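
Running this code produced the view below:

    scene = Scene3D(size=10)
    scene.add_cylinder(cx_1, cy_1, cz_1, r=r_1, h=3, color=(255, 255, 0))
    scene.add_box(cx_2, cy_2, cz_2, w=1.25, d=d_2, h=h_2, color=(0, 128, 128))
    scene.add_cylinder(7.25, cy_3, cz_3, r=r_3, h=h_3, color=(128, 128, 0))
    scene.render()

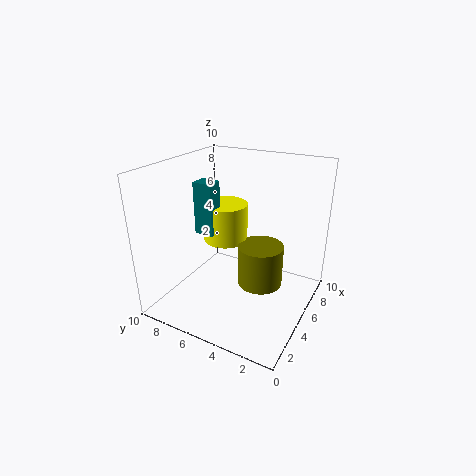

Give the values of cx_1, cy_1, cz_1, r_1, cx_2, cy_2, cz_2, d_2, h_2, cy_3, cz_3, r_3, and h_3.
cx_1 = 7.5, cy_1 = 7.5, cz_1 = 3.25, r_1 = 1.75, cx_2 = 5.5, cy_2 = 7.5, cz_2 = 4.25, d_2 = 1.5, h_2 = 4, cy_3 = 4.25, cz_3 = 0.25, r_3 = 1.75, h_3 = 3.25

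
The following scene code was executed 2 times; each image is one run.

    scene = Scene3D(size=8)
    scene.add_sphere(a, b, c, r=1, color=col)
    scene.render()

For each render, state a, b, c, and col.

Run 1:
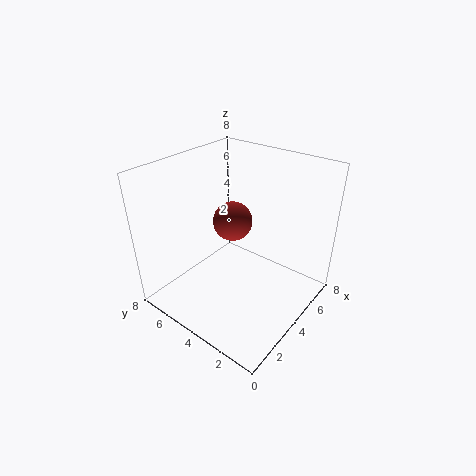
a = 3.25; b = 3.75; c = 5.5; col = 'brown'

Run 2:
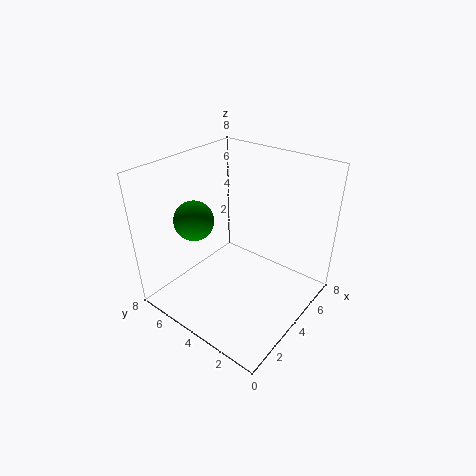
a = 1.75; b = 5; c = 5.75; col = 'green'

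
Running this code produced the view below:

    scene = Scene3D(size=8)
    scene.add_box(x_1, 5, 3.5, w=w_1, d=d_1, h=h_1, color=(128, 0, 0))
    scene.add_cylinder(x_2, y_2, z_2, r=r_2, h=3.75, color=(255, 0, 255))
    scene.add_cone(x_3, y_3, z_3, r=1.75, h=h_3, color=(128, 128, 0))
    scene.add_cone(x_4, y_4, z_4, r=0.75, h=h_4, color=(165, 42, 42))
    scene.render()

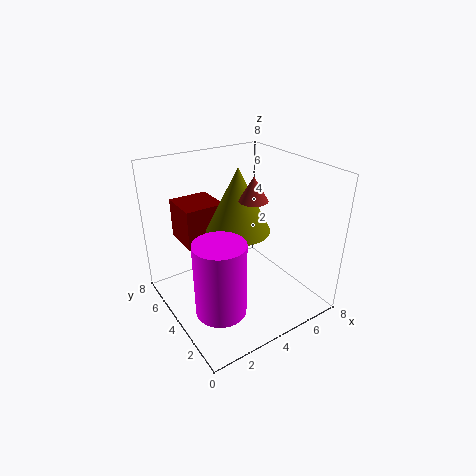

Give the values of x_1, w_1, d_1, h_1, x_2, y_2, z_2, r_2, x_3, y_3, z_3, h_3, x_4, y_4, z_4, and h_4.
x_1 = 1.5, w_1 = 2.25, d_1 = 2.25, h_1 = 2.25, x_2 = 1.5, y_2 = 1.75, z_2 = 1.75, r_2 = 1.25, x_3 = 4, y_3 = 4, z_3 = 4.5, h_3 = 3.5, x_4 = 4.25, y_4 = 3, z_4 = 6.5, h_4 = 1.25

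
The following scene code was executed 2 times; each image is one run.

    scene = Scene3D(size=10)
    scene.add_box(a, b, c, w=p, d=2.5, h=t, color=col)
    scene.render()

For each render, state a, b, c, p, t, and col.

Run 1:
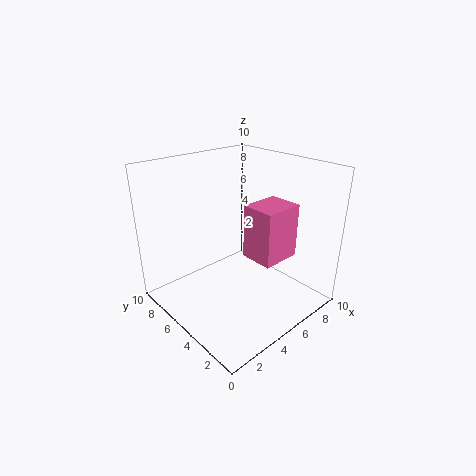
a = 6
b = 3
c = 3
p = 3
t = 4
col = 'hotpink'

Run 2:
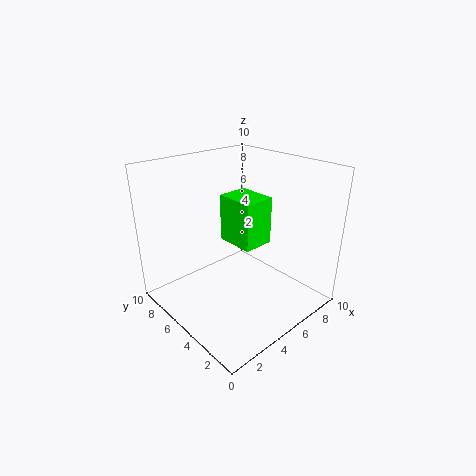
a = 3.5
b = 2.5
c = 5.5
p = 2
t = 3
col = 'lime'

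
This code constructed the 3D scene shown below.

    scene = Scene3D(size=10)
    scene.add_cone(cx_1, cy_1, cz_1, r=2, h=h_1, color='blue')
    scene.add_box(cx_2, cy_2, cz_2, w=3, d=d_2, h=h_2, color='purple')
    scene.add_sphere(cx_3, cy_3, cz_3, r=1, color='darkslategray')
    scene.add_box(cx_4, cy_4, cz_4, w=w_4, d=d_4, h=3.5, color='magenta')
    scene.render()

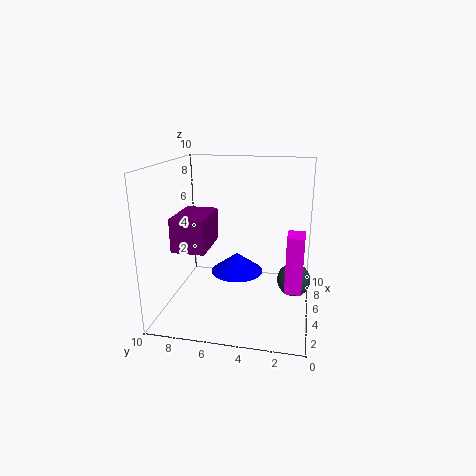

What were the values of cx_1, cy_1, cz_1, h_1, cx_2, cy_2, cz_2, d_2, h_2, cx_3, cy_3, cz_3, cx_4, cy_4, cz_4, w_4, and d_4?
cx_1 = 7
cy_1 = 5.5
cz_1 = 1.5
h_1 = 1.5
cx_2 = 0.5
cy_2 = 6
cz_2 = 5.5
d_2 = 2
h_2 = 2
cx_3 = 2.5
cy_3 = 1
cz_3 = 3.5
cx_4 = 1.5
cy_4 = 0.5
cz_4 = 3
w_4 = 1.5
d_4 = 1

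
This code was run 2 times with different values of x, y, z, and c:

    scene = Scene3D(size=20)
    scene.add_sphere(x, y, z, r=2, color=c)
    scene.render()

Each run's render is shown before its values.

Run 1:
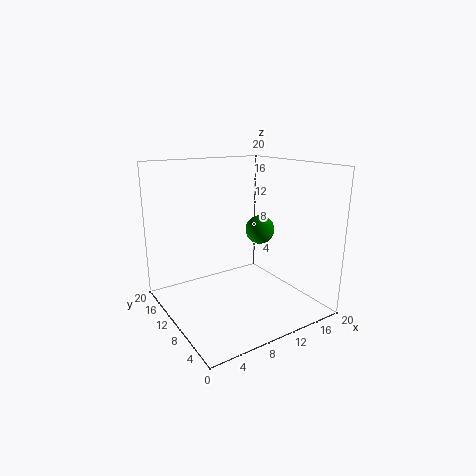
x = 13, y = 9, z = 11, c = 'green'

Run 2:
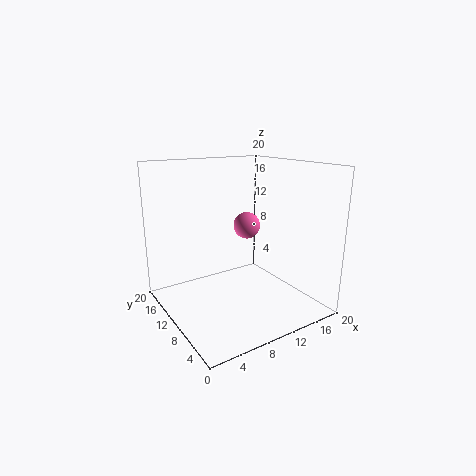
x = 13.5, y = 13, z = 10.5, c = 'hotpink'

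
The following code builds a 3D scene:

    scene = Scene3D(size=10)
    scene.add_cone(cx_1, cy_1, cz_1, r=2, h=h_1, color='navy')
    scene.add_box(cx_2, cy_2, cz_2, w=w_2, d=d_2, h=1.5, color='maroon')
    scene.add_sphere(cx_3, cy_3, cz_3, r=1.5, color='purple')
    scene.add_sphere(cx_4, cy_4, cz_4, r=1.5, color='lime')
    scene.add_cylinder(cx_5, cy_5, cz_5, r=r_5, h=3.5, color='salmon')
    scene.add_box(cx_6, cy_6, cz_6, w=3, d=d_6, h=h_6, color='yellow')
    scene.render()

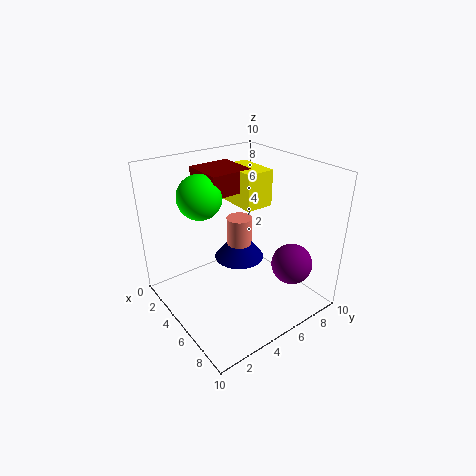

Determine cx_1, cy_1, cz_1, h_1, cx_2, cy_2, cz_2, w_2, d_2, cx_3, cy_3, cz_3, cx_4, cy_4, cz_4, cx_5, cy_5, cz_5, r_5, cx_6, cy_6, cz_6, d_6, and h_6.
cx_1 = 2.5
cy_1 = 7
cz_1 = 1.5
h_1 = 2.5
cx_2 = 1.5
cy_2 = 3.5
cz_2 = 8
w_2 = 3
d_2 = 3
cx_3 = 7
cy_3 = 8.5
cz_3 = 2.5
cx_4 = 3.5
cy_4 = 3
cz_4 = 8
cx_5 = 2.5
cy_5 = 7
cz_5 = 1.5
r_5 = 1
cx_6 = 2.5
cy_6 = 5.5
cz_6 = 7
d_6 = 2
h_6 = 2.5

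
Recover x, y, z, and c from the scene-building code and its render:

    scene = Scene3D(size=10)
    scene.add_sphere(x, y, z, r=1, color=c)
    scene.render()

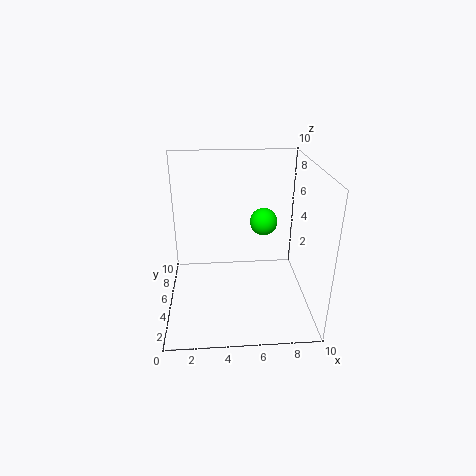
x = 7, y = 6.5, z = 5.5, c = 'lime'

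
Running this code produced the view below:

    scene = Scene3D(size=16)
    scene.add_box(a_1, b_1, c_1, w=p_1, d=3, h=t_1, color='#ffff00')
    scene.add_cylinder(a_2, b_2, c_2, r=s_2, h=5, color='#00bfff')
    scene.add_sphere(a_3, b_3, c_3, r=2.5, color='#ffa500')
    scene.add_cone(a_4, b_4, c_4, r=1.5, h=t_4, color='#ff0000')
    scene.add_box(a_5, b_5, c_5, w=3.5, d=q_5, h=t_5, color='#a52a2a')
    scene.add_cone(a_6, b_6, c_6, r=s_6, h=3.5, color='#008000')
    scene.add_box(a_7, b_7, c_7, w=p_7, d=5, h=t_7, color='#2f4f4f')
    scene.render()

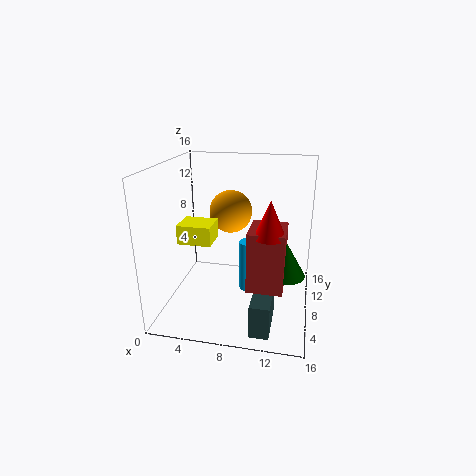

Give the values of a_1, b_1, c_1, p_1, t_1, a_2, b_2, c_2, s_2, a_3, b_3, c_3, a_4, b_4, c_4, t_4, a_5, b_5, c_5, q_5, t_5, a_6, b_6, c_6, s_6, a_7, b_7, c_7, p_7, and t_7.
a_1 = 2.5; b_1 = 4; c_1 = 8.5; p_1 = 3.5; t_1 = 2; a_2 = 10; b_2 = 4; c_2 = 4.5; s_2 = 1; a_3 = 6.5; b_3 = 11; c_3 = 10; a_4 = 12; b_4 = 3; c_4 = 10.5; t_4 = 3.5; a_5 = 10; b_5 = 2; c_5 = 5; q_5 = 4; t_5 = 6; a_6 = 13.5; b_6 = 4.5; c_6 = 6; s_6 = 2; a_7 = 10.5; b_7 = 1; c_7 = 0.5; p_7 = 2; t_7 = 3.5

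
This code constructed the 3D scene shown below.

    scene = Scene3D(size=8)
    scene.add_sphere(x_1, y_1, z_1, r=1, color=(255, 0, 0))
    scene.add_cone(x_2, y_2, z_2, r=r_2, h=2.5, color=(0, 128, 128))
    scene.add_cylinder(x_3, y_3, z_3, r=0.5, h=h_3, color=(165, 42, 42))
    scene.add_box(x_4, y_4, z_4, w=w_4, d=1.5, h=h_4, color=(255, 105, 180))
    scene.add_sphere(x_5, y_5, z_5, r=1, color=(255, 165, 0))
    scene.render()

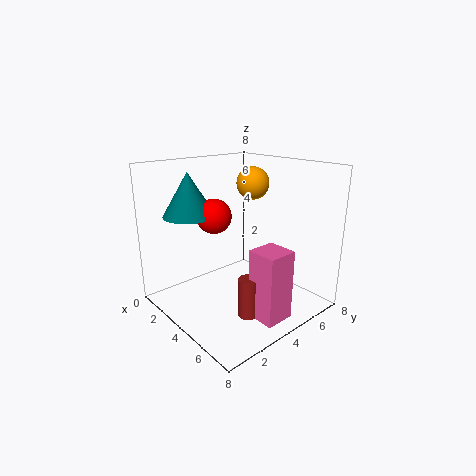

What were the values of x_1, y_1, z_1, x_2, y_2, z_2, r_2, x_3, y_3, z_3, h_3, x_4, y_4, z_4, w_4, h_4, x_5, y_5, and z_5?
x_1 = 2.5, y_1 = 3.5, z_1 = 5, x_2 = 1.5, y_2 = 2.5, z_2 = 5, r_2 = 1.5, x_3 = 6.5, y_3 = 2.5, z_3 = 1, h_3 = 2, x_4 = 6.5, y_4 = 2.5, z_4 = 1, w_4 = 1.5, h_4 = 3.5, x_5 = 2.5, y_5 = 6.5, z_5 = 6.5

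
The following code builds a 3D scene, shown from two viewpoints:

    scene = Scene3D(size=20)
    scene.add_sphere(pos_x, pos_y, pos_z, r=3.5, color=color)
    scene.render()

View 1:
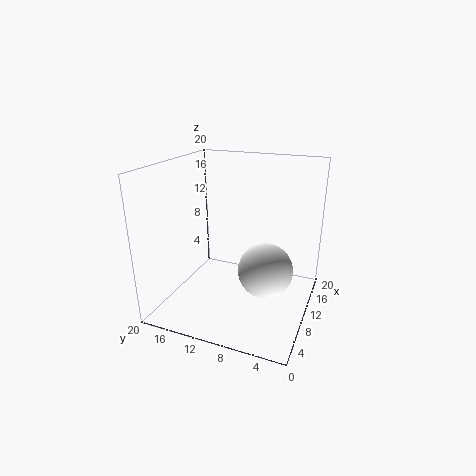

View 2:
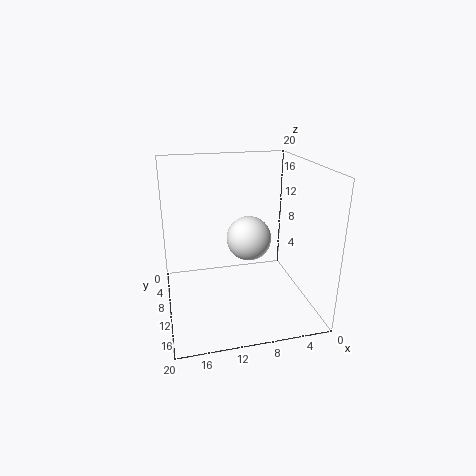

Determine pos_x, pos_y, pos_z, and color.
pos_x = 7
pos_y = 5
pos_z = 7.5
color = 'white'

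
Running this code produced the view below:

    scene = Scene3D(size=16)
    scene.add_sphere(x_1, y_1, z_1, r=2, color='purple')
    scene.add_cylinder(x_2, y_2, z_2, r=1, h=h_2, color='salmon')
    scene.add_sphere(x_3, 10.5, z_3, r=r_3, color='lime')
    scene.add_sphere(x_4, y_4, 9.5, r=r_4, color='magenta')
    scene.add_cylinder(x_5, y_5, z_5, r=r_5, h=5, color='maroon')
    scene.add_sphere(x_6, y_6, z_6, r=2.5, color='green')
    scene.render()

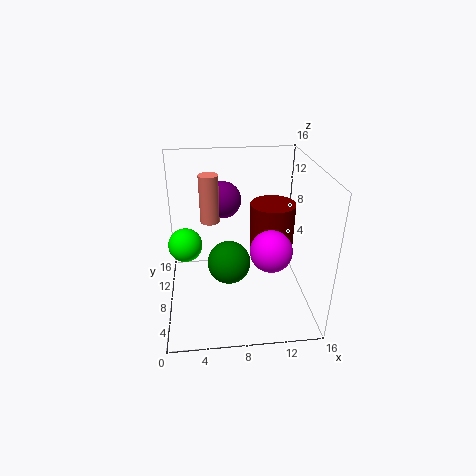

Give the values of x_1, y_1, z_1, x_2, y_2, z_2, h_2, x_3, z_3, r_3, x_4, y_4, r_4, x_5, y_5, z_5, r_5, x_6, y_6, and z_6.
x_1 = 6.5
y_1 = 9.5
z_1 = 12
x_2 = 5
y_2 = 7.5
z_2 = 10.5
h_2 = 5
x_3 = 2
z_3 = 6
r_3 = 2
x_4 = 10.5
y_4 = 2.5
r_4 = 2
x_5 = 12
y_5 = 9
z_5 = 6.5
r_5 = 2.5
x_6 = 7
y_6 = 8.5
z_6 = 4.5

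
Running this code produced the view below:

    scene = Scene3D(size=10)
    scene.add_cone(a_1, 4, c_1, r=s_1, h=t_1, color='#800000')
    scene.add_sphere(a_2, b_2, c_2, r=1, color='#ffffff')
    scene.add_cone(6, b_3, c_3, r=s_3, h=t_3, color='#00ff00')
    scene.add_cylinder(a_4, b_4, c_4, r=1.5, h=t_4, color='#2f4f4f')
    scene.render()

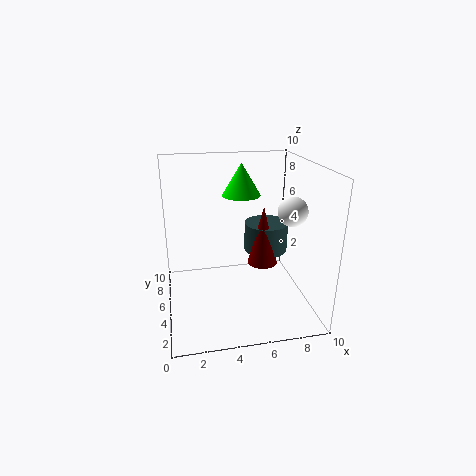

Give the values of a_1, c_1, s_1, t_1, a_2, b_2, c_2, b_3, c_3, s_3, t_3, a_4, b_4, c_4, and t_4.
a_1 = 6.5
c_1 = 3.5
s_1 = 1
t_1 = 4
a_2 = 8.5
b_2 = 4
c_2 = 7
b_3 = 8.5
c_3 = 7
s_3 = 1.5
t_3 = 2.5
a_4 = 7
b_4 = 5
c_4 = 4
t_4 = 2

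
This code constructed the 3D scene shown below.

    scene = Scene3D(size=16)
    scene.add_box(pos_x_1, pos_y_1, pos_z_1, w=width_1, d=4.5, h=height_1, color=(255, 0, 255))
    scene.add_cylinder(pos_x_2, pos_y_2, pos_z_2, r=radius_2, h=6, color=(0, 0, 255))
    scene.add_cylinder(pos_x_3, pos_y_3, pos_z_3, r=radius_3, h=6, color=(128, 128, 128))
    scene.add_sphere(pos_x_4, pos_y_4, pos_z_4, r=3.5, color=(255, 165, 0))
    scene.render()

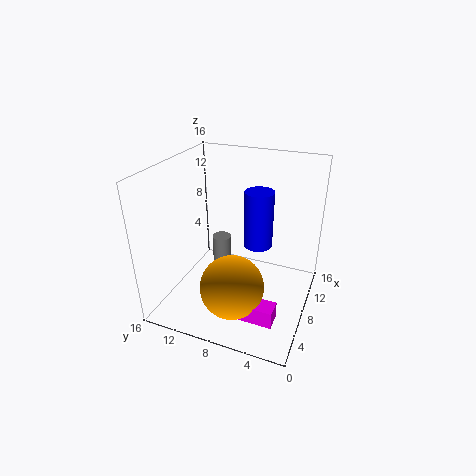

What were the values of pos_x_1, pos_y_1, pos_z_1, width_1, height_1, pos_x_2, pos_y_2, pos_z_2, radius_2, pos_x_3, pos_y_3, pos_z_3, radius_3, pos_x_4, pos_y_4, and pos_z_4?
pos_x_1 = 3.5; pos_y_1 = 2.5; pos_z_1 = 0.5; width_1 = 2; height_1 = 2; pos_x_2 = 7.5; pos_y_2 = 5.5; pos_z_2 = 8; radius_2 = 1.5; pos_x_3 = 7; pos_y_3 = 9.5; pos_z_3 = 2.5; radius_3 = 1; pos_x_4 = 5; pos_y_4 = 7.5; pos_z_4 = 3.5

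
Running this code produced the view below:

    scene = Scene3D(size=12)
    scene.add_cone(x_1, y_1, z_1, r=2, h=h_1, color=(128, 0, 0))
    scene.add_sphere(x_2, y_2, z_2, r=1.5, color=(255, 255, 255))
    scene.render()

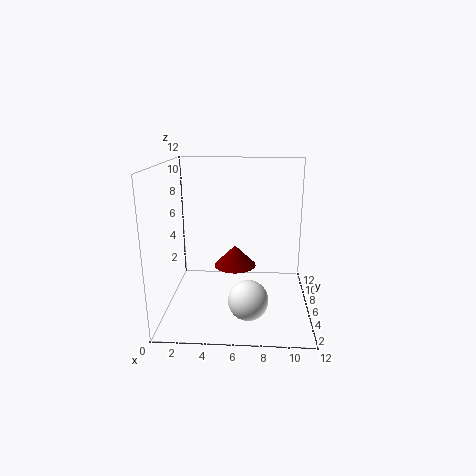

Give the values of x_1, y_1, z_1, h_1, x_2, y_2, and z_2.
x_1 = 5.5, y_1 = 9.5, z_1 = 2, h_1 = 2, x_2 = 7, y_2 = 2, z_2 = 2.5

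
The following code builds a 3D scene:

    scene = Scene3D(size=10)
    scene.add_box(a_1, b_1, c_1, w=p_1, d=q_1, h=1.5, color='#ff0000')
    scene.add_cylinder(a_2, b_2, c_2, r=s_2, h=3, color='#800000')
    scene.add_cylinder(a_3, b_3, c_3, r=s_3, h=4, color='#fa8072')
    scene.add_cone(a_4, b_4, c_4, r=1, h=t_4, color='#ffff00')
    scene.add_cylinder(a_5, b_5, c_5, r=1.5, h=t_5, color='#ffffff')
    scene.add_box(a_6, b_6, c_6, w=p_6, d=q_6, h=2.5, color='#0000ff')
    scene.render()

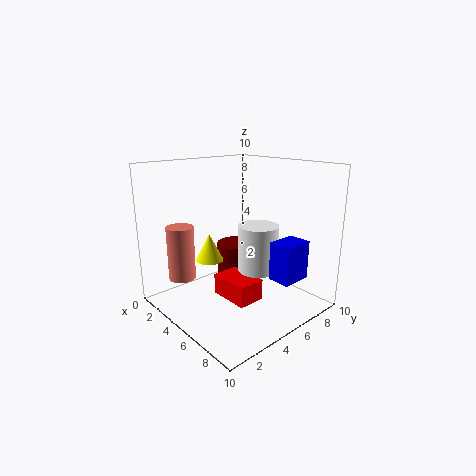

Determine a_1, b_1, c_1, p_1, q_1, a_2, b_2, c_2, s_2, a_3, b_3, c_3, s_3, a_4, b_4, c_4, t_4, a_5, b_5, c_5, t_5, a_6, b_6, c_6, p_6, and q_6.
a_1 = 3.5
b_1 = 4
c_1 = 0.5
p_1 = 3
q_1 = 2
a_2 = 2.5
b_2 = 7
c_2 = 0.5
s_2 = 1.5
a_3 = 1.5
b_3 = 2.5
c_3 = 1.5
s_3 = 1
a_4 = 3
b_4 = 4
c_4 = 3
t_4 = 2
a_5 = 5
b_5 = 7
c_5 = 2
t_5 = 3.5
a_6 = 8
b_6 = 5
c_6 = 3
p_6 = 1.5
q_6 = 2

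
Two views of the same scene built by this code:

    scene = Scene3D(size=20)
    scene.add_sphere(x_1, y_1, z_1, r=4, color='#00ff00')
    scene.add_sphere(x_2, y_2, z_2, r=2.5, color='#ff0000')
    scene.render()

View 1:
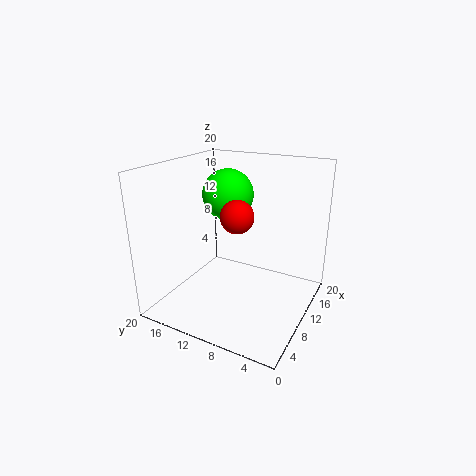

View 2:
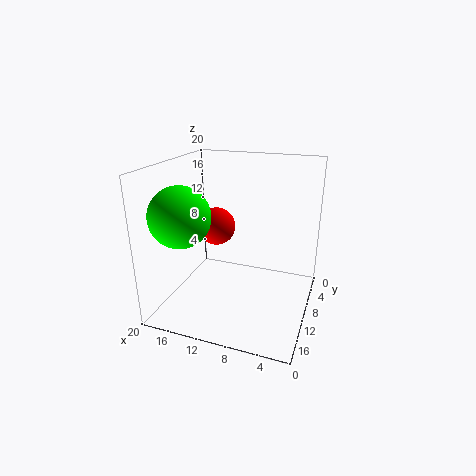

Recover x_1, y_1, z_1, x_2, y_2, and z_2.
x_1 = 16; y_1 = 15; z_1 = 14; x_2 = 12.5; y_2 = 11.5; z_2 = 12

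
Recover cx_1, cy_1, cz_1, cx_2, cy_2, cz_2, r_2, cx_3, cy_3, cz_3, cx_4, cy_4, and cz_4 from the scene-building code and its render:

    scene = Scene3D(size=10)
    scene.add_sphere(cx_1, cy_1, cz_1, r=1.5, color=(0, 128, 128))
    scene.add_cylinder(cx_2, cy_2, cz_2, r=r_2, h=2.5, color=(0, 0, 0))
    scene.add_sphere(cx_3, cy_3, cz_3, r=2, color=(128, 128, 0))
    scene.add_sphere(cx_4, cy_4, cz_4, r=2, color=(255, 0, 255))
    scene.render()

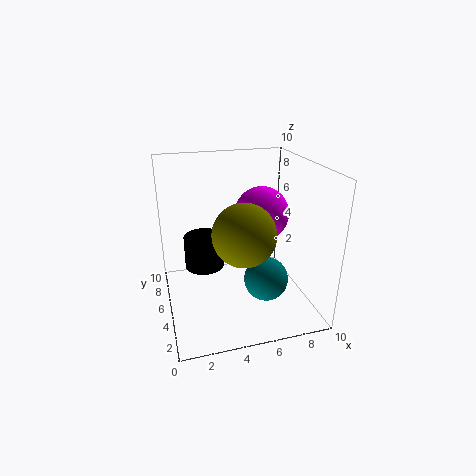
cx_1 = 6.5; cy_1 = 3.25; cz_1 = 2.5; cx_2 = 3; cy_2 = 7.5; cz_2 = 1.75; r_2 = 1.5; cx_3 = 4.75; cy_3 = 2.75; cz_3 = 6.25; cx_4 = 7.25; cy_4 = 6.5; cz_4 = 6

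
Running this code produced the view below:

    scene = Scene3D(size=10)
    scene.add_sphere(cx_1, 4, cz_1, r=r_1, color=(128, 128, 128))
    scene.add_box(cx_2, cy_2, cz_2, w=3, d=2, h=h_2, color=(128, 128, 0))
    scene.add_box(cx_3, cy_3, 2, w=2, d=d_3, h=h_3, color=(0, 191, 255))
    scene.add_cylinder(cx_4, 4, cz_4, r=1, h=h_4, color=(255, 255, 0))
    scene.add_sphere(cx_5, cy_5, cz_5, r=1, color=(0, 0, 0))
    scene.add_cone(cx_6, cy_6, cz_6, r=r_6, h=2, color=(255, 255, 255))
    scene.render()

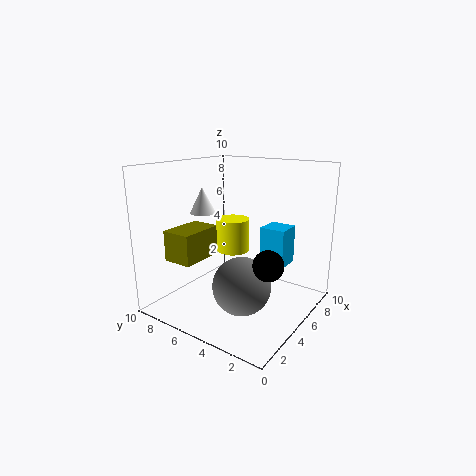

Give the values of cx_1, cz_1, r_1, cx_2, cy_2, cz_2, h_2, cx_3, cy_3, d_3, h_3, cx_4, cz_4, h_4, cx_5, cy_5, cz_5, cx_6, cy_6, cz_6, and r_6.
cx_1 = 4; cz_1 = 2; r_1 = 2; cx_2 = 1; cy_2 = 6; cz_2 = 4; h_2 = 2; cx_3 = 8; cy_3 = 3; d_3 = 2; h_3 = 3; cx_4 = 3; cz_4 = 5; h_4 = 2; cx_5 = 4; cy_5 = 2; cz_5 = 4; cx_6 = 6; cy_6 = 9; cz_6 = 6; r_6 = 1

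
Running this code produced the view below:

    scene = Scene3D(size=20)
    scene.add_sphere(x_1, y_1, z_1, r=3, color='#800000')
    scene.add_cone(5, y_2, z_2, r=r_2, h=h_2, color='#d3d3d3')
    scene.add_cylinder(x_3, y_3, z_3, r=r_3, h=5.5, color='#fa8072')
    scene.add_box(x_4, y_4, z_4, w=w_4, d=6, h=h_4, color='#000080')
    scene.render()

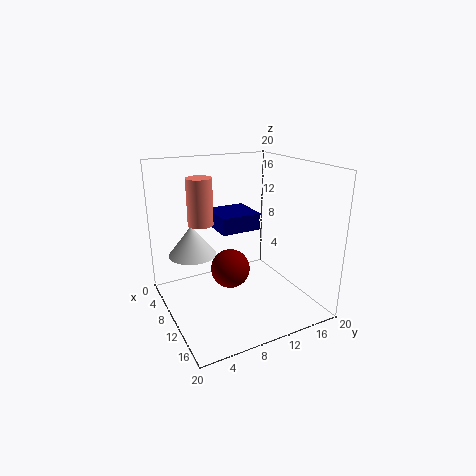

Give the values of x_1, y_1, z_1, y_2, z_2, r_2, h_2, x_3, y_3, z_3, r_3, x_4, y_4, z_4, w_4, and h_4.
x_1 = 6.5; y_1 = 10.5; z_1 = 3.5; y_2 = 5; z_2 = 6.5; r_2 = 3.5; h_2 = 4.5; x_3 = 13; y_3 = 3.5; z_3 = 14; r_3 = 1.5; x_4 = 2.5; y_4 = 8.5; z_4 = 10; w_4 = 6; h_4 = 2.5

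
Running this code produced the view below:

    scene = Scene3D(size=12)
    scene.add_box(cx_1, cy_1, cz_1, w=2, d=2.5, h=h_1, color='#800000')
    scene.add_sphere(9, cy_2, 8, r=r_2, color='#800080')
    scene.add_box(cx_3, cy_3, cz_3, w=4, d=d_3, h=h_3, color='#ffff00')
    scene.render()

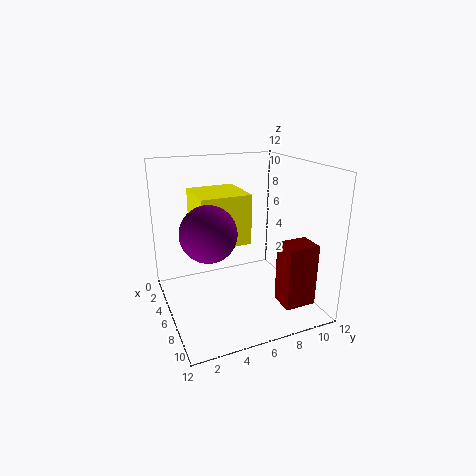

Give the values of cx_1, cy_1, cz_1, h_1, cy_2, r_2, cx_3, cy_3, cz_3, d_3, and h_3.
cx_1 = 9, cy_1 = 8, cz_1 = 1.5, h_1 = 5, cy_2 = 2.5, r_2 = 2, cx_3 = 3.5, cy_3 = 2.5, cz_3 = 6, d_3 = 4, h_3 = 4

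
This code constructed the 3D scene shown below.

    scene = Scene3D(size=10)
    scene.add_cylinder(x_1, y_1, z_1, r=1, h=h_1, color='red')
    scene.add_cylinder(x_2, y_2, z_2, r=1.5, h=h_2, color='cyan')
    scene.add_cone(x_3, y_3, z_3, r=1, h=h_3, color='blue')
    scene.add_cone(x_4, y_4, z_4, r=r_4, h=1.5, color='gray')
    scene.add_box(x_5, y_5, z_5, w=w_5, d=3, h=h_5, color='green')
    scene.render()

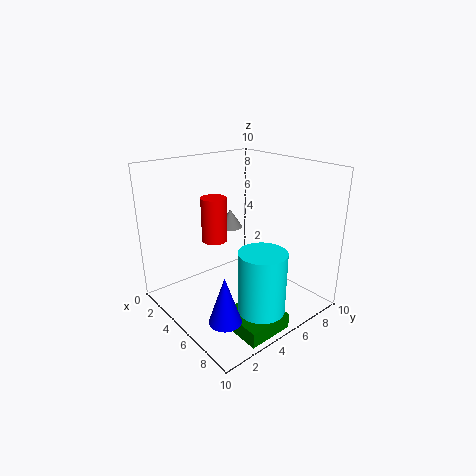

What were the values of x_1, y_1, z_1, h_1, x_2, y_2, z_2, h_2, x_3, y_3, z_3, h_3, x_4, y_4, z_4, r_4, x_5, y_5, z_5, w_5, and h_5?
x_1 = 1.5; y_1 = 5.5; z_1 = 3.5; h_1 = 3.5; x_2 = 8.5; y_2 = 4; z_2 = 1; h_2 = 4.5; x_3 = 8; y_3 = 1.5; z_3 = 1.5; h_3 = 3; x_4 = 1; y_4 = 7.5; z_4 = 4; r_4 = 1; x_5 = 7; y_5 = 2; z_5 = 0.5; w_5 = 3; h_5 = 1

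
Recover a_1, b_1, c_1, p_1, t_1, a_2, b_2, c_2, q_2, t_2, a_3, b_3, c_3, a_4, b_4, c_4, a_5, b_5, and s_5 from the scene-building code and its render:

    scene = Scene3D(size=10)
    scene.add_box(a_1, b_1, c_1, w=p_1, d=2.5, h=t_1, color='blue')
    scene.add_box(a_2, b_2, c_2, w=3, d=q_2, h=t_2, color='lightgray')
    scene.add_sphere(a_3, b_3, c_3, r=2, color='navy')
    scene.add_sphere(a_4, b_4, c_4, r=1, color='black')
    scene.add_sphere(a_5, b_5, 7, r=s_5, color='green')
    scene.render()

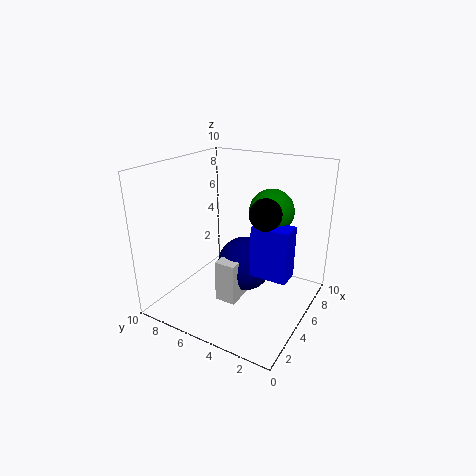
a_1 = 4, b_1 = 1, c_1 = 3, p_1 = 1.5, t_1 = 3.5, a_2 = 3.5, b_2 = 4.5, c_2 = 0.5, q_2 = 1.5, t_2 = 3, a_3 = 6, b_3 = 5, c_3 = 2.5, a_4 = 4, b_4 = 2.5, c_4 = 7.5, a_5 = 6, b_5 = 3, s_5 = 1.5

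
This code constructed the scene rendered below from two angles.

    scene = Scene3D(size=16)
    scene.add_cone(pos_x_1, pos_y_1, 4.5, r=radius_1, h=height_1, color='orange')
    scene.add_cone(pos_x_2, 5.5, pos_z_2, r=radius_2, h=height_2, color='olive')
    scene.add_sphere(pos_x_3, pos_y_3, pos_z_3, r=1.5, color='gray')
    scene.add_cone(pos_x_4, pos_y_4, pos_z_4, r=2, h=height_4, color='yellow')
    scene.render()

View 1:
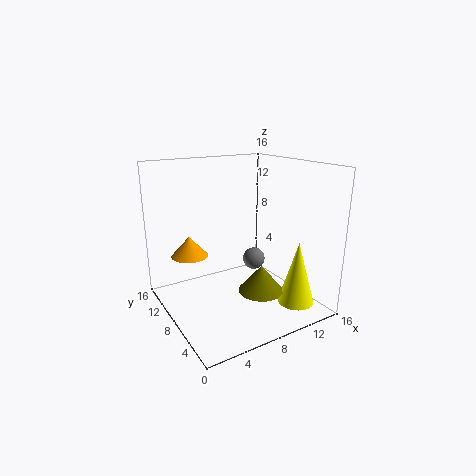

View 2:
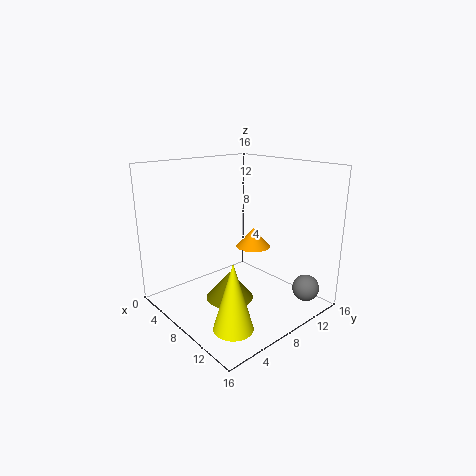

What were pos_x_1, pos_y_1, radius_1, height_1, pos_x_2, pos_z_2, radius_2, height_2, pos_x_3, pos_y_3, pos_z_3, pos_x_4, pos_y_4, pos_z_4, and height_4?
pos_x_1 = 4.5, pos_y_1 = 13.75, radius_1 = 2.25, height_1 = 2.5, pos_x_2 = 9.5, pos_z_2 = 2.25, radius_2 = 2.5, height_2 = 3, pos_x_3 = 13.75, pos_y_3 = 13.25, pos_z_3 = 2.25, pos_x_4 = 12.75, pos_y_4 = 3.25, pos_z_4 = 1, height_4 = 7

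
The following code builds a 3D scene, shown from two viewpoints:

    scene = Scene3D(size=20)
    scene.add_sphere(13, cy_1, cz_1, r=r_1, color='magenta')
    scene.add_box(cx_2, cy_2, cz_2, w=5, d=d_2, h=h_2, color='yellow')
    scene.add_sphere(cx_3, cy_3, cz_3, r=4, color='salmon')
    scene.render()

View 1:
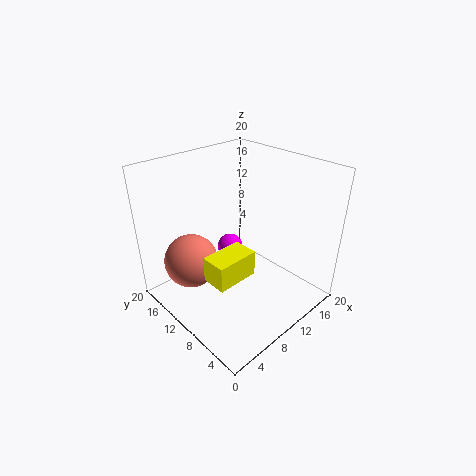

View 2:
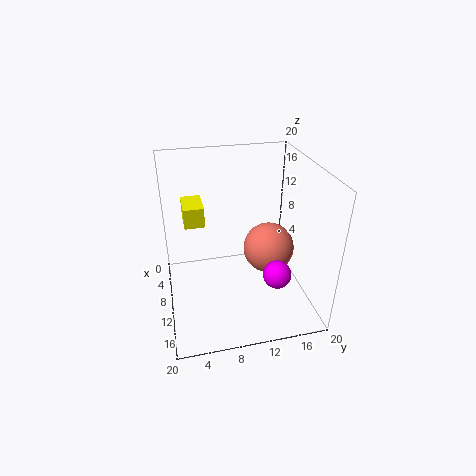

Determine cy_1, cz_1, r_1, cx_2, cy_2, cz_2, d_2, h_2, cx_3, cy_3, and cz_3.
cy_1 = 15, cz_1 = 5, r_1 = 2, cx_2 = 1, cy_2 = 3, cz_2 = 10, d_2 = 3, h_2 = 3, cx_3 = 6, cy_3 = 16, cz_3 = 5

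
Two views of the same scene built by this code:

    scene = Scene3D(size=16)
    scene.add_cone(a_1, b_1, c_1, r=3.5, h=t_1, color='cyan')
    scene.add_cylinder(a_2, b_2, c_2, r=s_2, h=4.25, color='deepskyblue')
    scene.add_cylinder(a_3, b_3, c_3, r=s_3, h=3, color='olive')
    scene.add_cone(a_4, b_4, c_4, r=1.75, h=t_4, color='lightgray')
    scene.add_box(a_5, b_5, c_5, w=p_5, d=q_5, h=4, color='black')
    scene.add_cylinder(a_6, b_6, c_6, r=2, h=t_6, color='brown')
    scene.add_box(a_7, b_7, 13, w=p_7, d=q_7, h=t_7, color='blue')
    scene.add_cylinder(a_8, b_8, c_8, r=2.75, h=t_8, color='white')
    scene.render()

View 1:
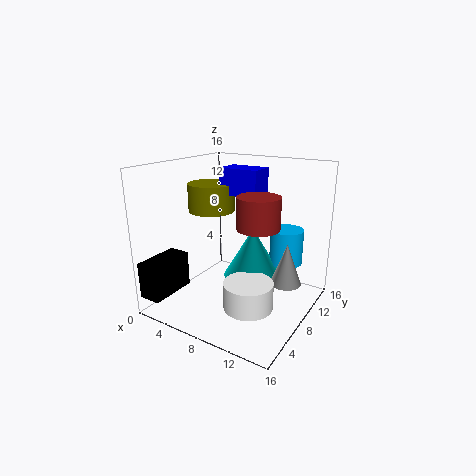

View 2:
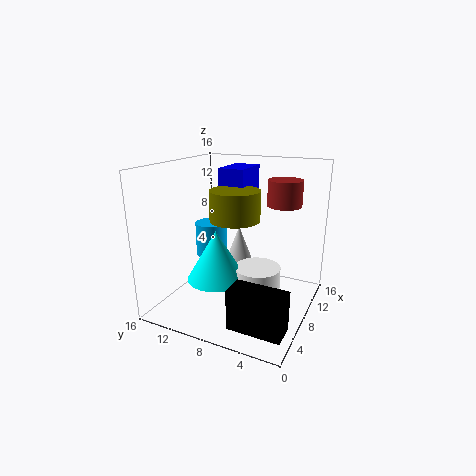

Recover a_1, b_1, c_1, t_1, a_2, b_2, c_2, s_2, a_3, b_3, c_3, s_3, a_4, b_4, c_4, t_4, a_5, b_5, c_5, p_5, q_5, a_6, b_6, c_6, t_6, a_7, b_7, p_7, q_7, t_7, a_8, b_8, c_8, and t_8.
a_1 = 8.25
b_1 = 11
c_1 = 2.25
t_1 = 6
a_2 = 11.5
b_2 = 13.5
c_2 = 3.75
s_2 = 2
a_3 = 5.25
b_3 = 7
c_3 = 11
s_3 = 2.5
a_4 = 13
b_4 = 10.25
c_4 = 2.75
t_4 = 4.75
a_5 = 0.25
b_5 = 0.25
c_5 = 2
p_5 = 2.5
q_5 = 5.25
a_6 = 12.5
b_6 = 4.25
c_6 = 11
t_6 = 3
a_7 = 6.5
b_7 = 6.75
p_7 = 4.25
q_7 = 2.75
t_7 = 2.75
a_8 = 10.25
b_8 = 6.5
c_8 = 0.75
t_8 = 3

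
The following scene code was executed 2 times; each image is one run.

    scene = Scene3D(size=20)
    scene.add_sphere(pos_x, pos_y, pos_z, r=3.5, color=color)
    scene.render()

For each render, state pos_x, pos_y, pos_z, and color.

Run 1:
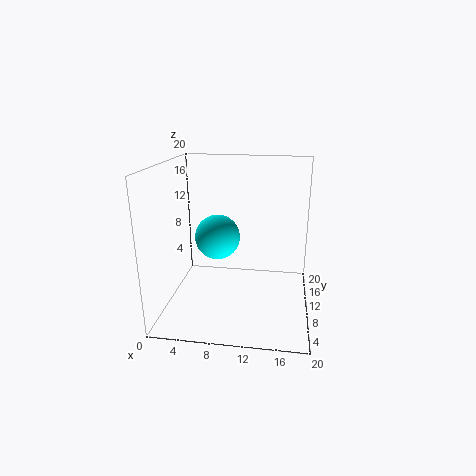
pos_x = 6; pos_y = 15; pos_z = 8; color = 'cyan'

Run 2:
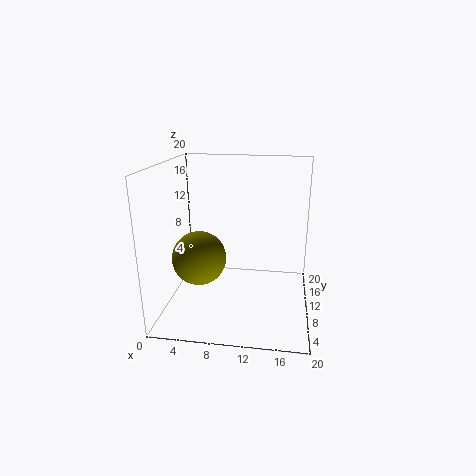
pos_x = 5.5; pos_y = 6; pos_z = 8.5; color = 'olive'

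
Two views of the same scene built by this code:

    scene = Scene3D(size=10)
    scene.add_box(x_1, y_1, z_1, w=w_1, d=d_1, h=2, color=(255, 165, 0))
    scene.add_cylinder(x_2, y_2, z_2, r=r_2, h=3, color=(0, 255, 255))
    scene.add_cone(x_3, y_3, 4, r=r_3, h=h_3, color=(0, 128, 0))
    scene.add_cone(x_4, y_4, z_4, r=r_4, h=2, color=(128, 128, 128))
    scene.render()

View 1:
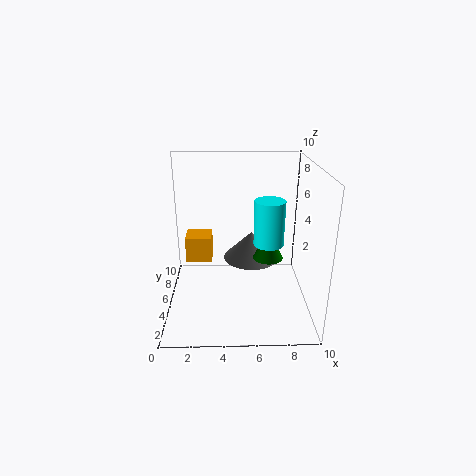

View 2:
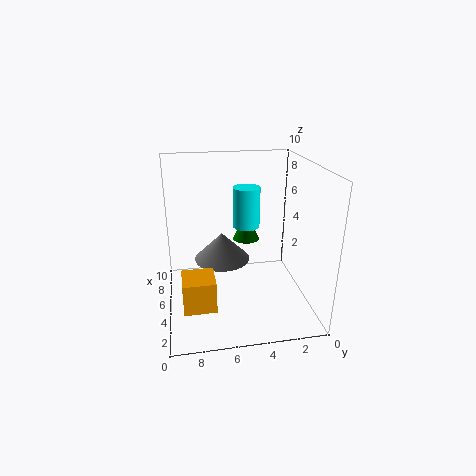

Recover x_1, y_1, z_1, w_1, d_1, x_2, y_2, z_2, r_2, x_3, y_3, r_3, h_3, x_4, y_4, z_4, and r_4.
x_1 = 1
y_1 = 7
z_1 = 2
w_1 = 2
d_1 = 2
x_2 = 7
y_2 = 4
z_2 = 5
r_2 = 1
x_3 = 7
y_3 = 4
r_3 = 1
h_3 = 2
x_4 = 6
y_4 = 6
z_4 = 3
r_4 = 2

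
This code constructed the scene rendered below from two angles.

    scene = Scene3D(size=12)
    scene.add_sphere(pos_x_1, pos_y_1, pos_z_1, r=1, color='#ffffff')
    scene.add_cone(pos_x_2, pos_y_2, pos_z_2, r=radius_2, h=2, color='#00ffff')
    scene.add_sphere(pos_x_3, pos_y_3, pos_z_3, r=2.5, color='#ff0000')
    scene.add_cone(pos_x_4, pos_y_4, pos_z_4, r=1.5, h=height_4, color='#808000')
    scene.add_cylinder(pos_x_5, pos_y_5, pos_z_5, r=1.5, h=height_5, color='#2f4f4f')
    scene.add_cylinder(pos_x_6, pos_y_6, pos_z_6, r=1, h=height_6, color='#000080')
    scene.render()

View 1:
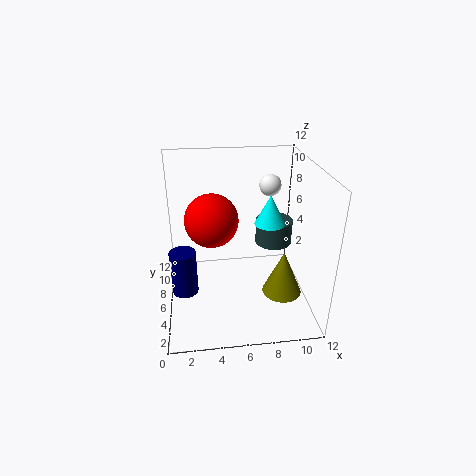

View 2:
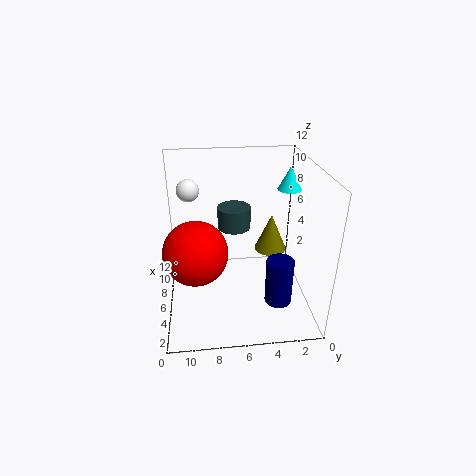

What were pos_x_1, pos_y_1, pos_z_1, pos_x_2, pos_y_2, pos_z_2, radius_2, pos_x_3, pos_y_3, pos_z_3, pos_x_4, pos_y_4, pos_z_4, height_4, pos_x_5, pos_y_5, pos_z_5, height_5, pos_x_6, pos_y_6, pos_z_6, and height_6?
pos_x_1 = 9.5; pos_y_1 = 10; pos_z_1 = 9; pos_x_2 = 7.5; pos_y_2 = 1.5; pos_z_2 = 9.5; radius_2 = 1; pos_x_3 = 4; pos_y_3 = 9.5; pos_z_3 = 6; pos_x_4 = 9; pos_y_4 = 2.5; pos_z_4 = 3; height_4 = 3.5; pos_x_5 = 9; pos_y_5 = 6; pos_z_5 = 5.5; height_5 = 2; pos_x_6 = 1.5; pos_y_6 = 3.5; pos_z_6 = 3; height_6 = 3.5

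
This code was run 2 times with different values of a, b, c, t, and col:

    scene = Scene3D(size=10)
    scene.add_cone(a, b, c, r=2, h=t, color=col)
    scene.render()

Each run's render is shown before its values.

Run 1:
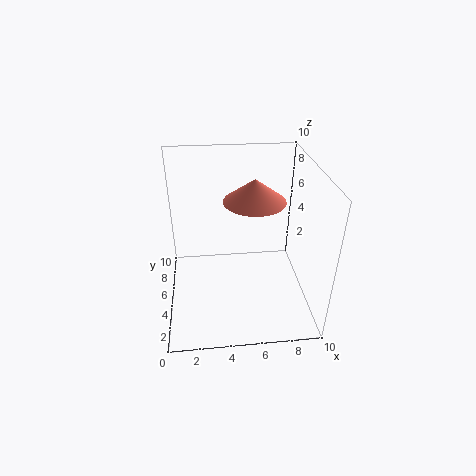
a = 6; b = 4.5; c = 8; t = 1.5; col = 'salmon'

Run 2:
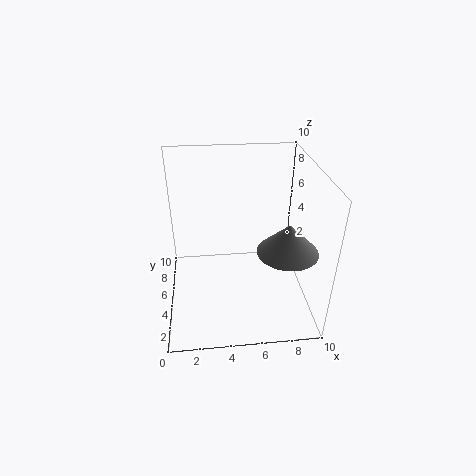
a = 8; b = 3; c = 5; t = 2; col = 'gray'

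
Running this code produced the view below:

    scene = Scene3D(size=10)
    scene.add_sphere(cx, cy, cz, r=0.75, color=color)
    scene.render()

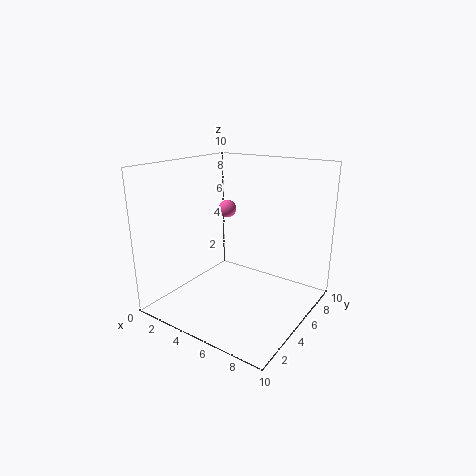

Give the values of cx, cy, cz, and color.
cx = 1; cy = 9.25; cz = 5.5; color = 'hotpink'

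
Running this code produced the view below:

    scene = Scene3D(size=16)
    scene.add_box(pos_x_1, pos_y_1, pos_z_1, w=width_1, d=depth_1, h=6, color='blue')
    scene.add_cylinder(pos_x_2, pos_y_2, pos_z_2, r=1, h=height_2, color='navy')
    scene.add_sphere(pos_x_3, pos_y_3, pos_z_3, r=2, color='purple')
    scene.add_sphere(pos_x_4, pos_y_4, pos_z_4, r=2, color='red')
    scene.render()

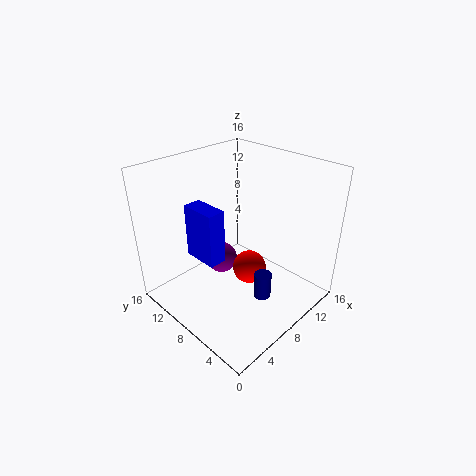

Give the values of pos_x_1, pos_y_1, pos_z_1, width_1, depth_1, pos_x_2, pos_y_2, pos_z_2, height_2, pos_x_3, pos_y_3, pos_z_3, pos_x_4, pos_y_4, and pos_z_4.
pos_x_1 = 4; pos_y_1 = 8; pos_z_1 = 6; width_1 = 2; depth_1 = 4; pos_x_2 = 9; pos_y_2 = 5; pos_z_2 = 1; height_2 = 3; pos_x_3 = 10; pos_y_3 = 13; pos_z_3 = 2; pos_x_4 = 10; pos_y_4 = 8; pos_z_4 = 3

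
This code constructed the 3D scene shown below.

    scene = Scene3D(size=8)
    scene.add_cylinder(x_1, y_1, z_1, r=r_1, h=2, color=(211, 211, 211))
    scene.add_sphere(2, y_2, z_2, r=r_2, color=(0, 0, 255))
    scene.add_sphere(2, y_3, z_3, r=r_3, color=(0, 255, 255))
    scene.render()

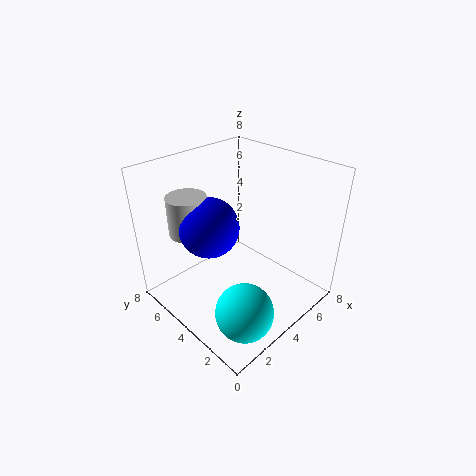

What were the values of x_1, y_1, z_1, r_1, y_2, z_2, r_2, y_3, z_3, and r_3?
x_1 = 1.5
y_1 = 5
z_1 = 5
r_1 = 1
y_2 = 4
z_2 = 5.5
r_2 = 1.5
y_3 = 1.5
z_3 = 1.5
r_3 = 1.5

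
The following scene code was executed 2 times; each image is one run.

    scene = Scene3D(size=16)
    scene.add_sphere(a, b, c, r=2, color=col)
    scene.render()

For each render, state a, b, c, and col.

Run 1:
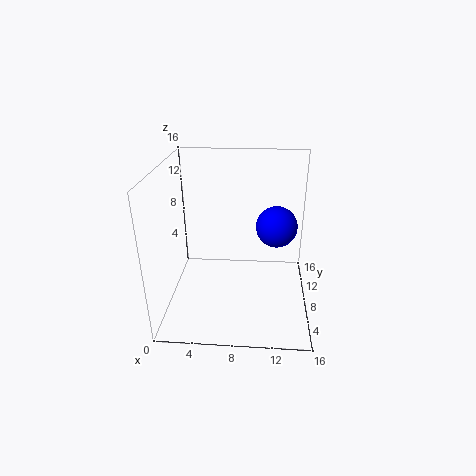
a = 12; b = 5; c = 11; col = 'blue'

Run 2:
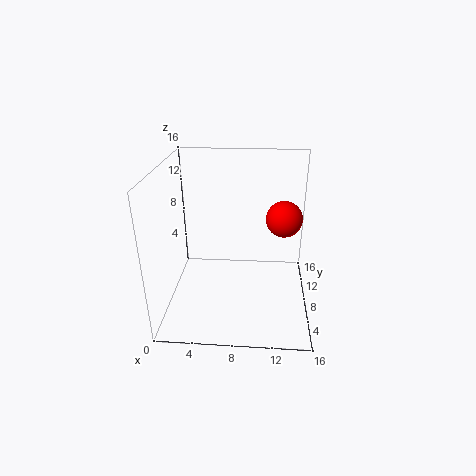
a = 13; b = 9; c = 10; col = 'red'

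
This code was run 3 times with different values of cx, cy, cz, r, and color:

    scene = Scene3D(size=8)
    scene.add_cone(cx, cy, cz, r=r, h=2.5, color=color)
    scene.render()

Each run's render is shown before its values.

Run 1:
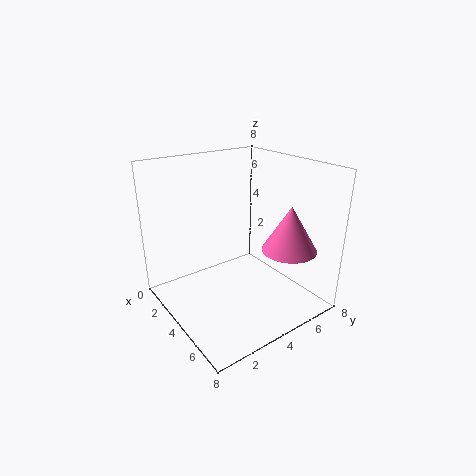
cx = 6
cy = 6
cz = 3.5
r = 1.5
color = 'hotpink'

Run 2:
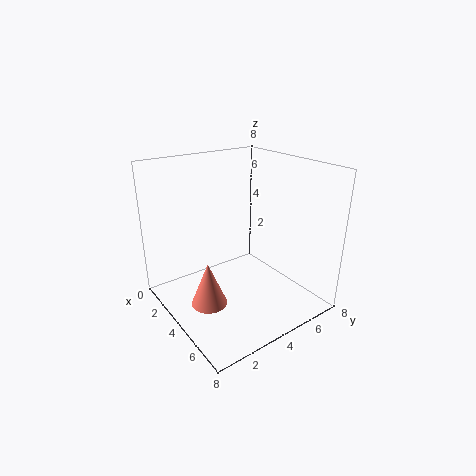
cx = 4
cy = 2
cz = 0.5
r = 1
color = 'salmon'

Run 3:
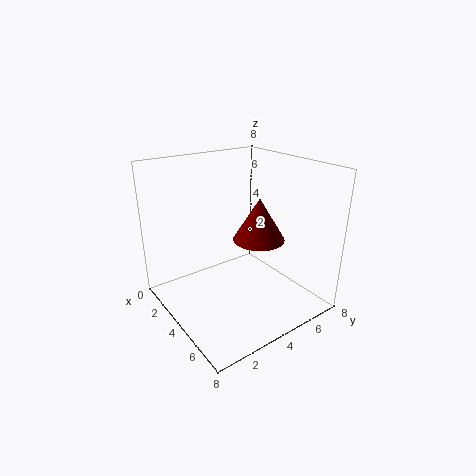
cx = 4
cy = 5.5
cz = 3.5
r = 1.5
color = 'maroon'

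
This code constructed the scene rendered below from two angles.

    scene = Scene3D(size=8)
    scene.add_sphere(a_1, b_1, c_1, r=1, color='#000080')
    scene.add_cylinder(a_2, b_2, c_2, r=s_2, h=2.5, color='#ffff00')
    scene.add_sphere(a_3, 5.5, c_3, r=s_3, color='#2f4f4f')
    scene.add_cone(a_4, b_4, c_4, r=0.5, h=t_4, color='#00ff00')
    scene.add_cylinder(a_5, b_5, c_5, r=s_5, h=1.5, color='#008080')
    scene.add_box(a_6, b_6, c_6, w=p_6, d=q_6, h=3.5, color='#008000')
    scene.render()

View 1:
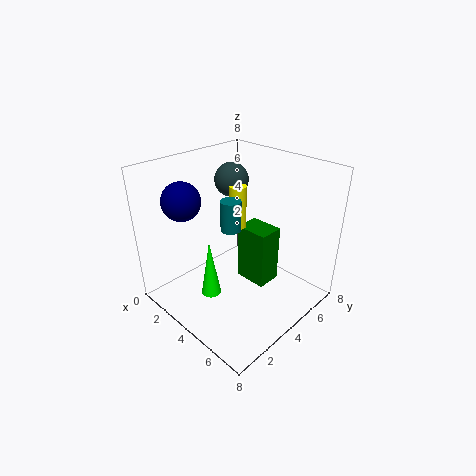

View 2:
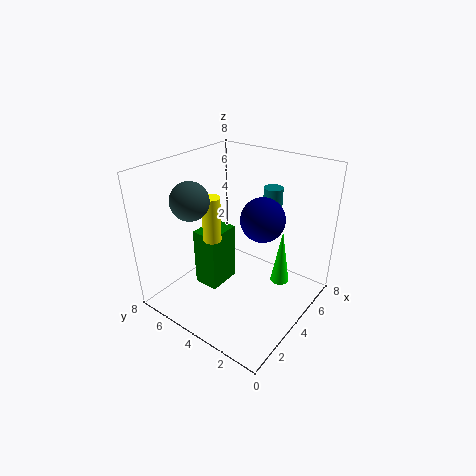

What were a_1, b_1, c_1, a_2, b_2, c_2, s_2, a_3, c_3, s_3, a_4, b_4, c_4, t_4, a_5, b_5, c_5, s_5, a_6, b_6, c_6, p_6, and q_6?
a_1 = 2.5, b_1 = 1.5, c_1 = 6.5, a_2 = 3, b_2 = 5, c_2 = 4, s_2 = 0.5, a_3 = 2, c_3 = 6.5, s_3 = 1, a_4 = 4.5, b_4 = 1.5, c_4 = 2, t_4 = 3, a_5 = 5, b_5 = 2.5, c_5 = 5.5, s_5 = 0.5, a_6 = 3, b_6 = 5, c_6 = 0.5, p_6 = 2, q_6 = 1.5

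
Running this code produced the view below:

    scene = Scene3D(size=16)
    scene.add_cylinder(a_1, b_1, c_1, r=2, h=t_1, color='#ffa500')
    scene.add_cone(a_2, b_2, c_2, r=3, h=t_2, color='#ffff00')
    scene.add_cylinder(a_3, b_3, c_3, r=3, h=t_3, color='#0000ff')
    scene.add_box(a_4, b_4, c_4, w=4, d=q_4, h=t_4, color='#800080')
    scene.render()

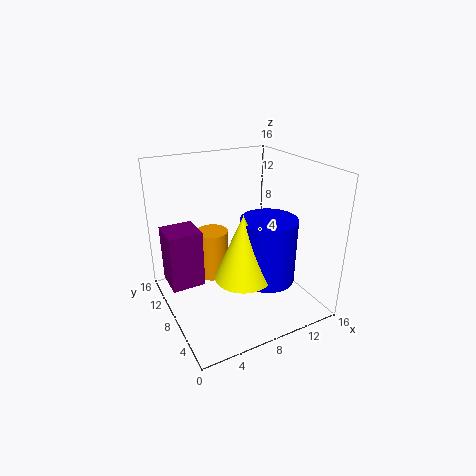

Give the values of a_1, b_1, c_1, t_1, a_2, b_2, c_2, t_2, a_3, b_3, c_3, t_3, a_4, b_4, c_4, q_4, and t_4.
a_1 = 7
b_1 = 13
c_1 = 1
t_1 = 6
a_2 = 7
b_2 = 5
c_2 = 5
t_2 = 7
a_3 = 10
b_3 = 5
c_3 = 4
t_3 = 7
a_4 = 1
b_4 = 11
c_4 = 1
q_4 = 4
t_4 = 7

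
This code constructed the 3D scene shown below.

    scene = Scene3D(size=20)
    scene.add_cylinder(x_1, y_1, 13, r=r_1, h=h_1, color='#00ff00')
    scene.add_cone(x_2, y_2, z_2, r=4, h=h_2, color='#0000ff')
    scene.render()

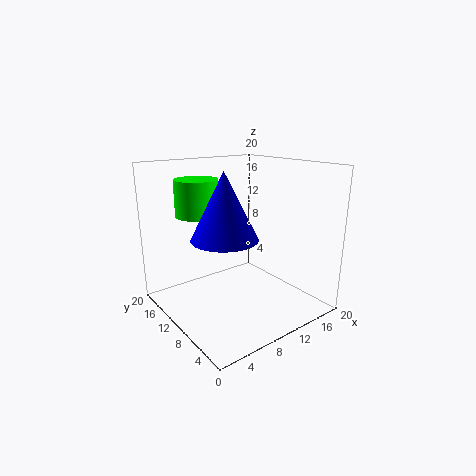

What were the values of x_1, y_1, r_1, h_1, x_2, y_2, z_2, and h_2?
x_1 = 6; y_1 = 14; r_1 = 3; h_1 = 5; x_2 = 5; y_2 = 6; z_2 = 12; h_2 = 8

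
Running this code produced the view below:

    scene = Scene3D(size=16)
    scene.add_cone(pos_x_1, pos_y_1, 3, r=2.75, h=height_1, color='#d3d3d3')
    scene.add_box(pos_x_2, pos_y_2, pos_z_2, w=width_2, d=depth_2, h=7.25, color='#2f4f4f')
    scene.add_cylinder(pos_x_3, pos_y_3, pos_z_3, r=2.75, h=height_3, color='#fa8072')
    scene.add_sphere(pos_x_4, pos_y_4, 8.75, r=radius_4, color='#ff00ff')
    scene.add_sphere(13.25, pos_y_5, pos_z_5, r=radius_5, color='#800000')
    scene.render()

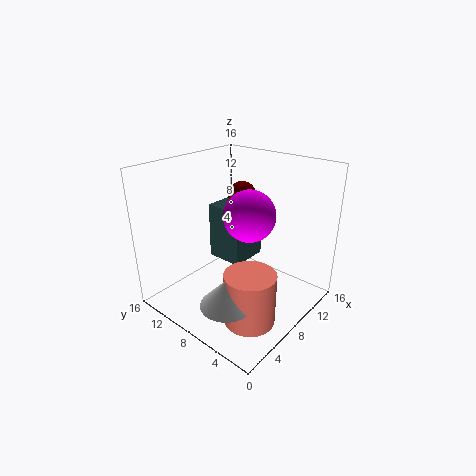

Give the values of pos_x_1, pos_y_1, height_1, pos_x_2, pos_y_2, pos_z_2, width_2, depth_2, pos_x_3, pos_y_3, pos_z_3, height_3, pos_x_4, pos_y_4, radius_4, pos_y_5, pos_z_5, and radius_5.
pos_x_1 = 3.25
pos_y_1 = 5.5
height_1 = 3
pos_x_2 = 10.5
pos_y_2 = 10.25
pos_z_2 = 2.25
width_2 = 5
depth_2 = 4.75
pos_x_3 = 5.5
pos_y_3 = 4.25
pos_z_3 = 0.25
height_3 = 5.75
pos_x_4 = 12.25
pos_y_4 = 9.75
radius_4 = 3.25
pos_y_5 = 11.75
pos_z_5 = 10.75
radius_5 = 1.75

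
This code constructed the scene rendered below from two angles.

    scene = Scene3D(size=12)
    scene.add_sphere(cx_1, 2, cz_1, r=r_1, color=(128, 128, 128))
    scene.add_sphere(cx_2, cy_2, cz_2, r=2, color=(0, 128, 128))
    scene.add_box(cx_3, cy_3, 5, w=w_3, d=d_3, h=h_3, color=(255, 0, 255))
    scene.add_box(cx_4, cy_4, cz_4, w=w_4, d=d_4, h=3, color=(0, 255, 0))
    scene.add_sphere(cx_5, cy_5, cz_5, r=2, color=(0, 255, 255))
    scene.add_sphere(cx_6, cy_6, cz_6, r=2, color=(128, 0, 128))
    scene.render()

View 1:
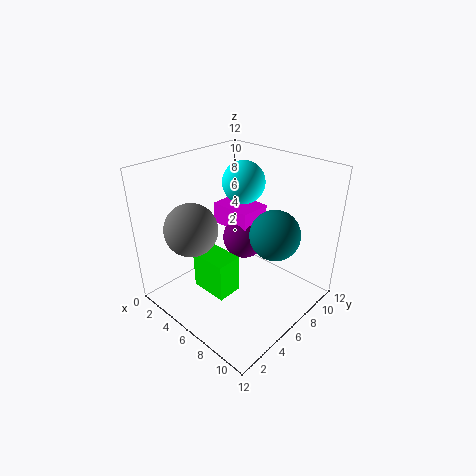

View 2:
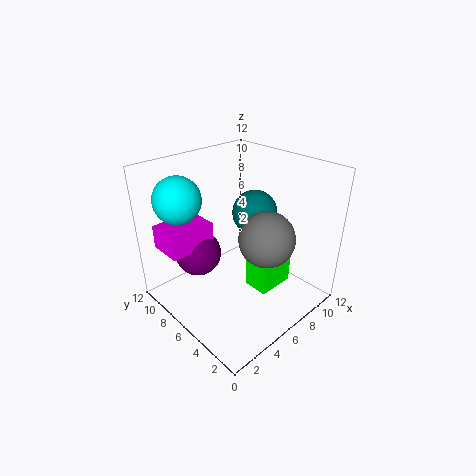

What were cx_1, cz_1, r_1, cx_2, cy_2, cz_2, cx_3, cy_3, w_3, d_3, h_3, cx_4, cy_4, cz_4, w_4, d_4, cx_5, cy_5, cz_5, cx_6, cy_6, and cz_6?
cx_1 = 5; cz_1 = 8; r_1 = 2; cx_2 = 9; cy_2 = 7; cz_2 = 7; cx_3 = 1; cy_3 = 8; w_3 = 4; d_3 = 3; h_3 = 2; cx_4 = 5; cy_4 = 2; cz_4 = 3; w_4 = 3; d_4 = 2; cx_5 = 3; cy_5 = 10; cz_5 = 9; cx_6 = 4; cy_6 = 9; cz_6 = 4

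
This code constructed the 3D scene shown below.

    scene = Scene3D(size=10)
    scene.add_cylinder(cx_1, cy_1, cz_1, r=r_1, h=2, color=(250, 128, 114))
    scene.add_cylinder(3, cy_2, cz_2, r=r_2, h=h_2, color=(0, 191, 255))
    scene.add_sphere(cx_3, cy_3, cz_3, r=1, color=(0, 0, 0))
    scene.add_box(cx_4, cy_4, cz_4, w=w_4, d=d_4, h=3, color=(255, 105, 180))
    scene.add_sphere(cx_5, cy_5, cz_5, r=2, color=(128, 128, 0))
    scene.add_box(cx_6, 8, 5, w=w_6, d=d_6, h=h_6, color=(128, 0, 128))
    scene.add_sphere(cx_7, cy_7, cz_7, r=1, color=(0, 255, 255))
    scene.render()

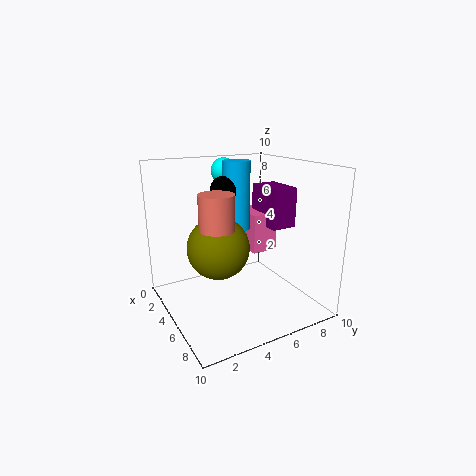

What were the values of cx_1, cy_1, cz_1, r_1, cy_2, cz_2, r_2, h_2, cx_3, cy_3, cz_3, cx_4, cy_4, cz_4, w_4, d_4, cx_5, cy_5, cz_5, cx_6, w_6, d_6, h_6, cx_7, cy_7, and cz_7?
cx_1 = 8, cy_1 = 2, cz_1 = 7, r_1 = 1, cy_2 = 6, cz_2 = 5, r_2 = 1, h_2 = 5, cx_3 = 3, cy_3 = 5, cz_3 = 8, cx_4 = 1, cy_4 = 7, cz_4 = 3, w_4 = 3, d_4 = 2, cx_5 = 6, cy_5 = 3, cz_5 = 5, cx_6 = 2, w_6 = 3, d_6 = 2, h_6 = 3, cx_7 = 1, cy_7 = 6, cz_7 = 9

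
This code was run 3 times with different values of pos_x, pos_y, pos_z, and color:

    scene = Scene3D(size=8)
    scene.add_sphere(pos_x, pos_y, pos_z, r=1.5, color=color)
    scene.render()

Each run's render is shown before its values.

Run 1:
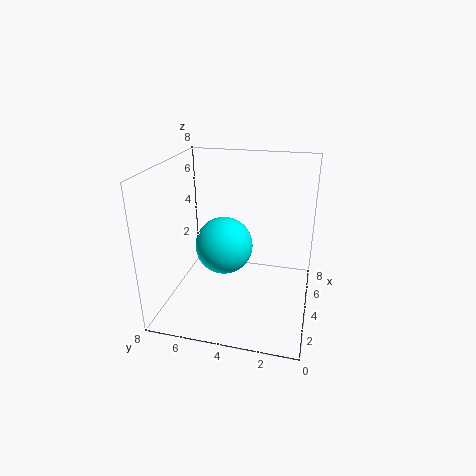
pos_x = 3
pos_y = 4.5
pos_z = 4
color = 'cyan'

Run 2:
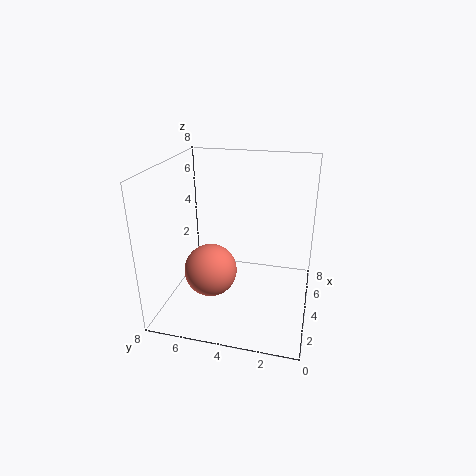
pos_x = 3.5
pos_y = 5.5
pos_z = 2
color = 'salmon'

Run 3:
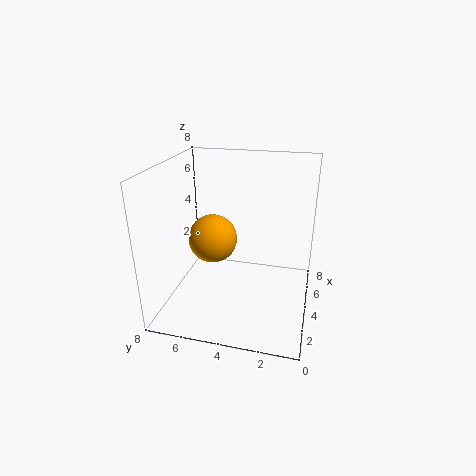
pos_x = 5.5
pos_y = 6
pos_z = 3
color = 'orange'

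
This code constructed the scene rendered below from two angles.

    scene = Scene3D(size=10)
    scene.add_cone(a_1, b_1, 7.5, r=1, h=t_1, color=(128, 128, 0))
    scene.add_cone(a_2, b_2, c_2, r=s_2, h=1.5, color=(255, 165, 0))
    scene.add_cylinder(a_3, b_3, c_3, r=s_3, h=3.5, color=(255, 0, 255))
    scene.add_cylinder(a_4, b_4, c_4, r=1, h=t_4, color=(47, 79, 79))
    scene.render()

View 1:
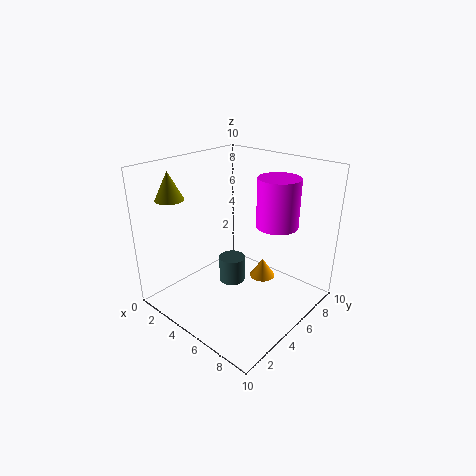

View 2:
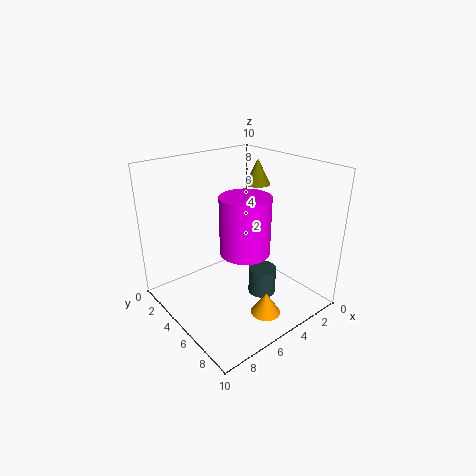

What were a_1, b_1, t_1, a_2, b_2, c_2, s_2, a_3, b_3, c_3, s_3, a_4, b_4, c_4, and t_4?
a_1 = 1; b_1 = 2.5; t_1 = 2; a_2 = 5; b_2 = 8; c_2 = 0.5; s_2 = 1; a_3 = 6.5; b_3 = 7.5; c_3 = 5.5; s_3 = 1.5; a_4 = 3.5; b_4 = 6; c_4 = 0.5; t_4 = 2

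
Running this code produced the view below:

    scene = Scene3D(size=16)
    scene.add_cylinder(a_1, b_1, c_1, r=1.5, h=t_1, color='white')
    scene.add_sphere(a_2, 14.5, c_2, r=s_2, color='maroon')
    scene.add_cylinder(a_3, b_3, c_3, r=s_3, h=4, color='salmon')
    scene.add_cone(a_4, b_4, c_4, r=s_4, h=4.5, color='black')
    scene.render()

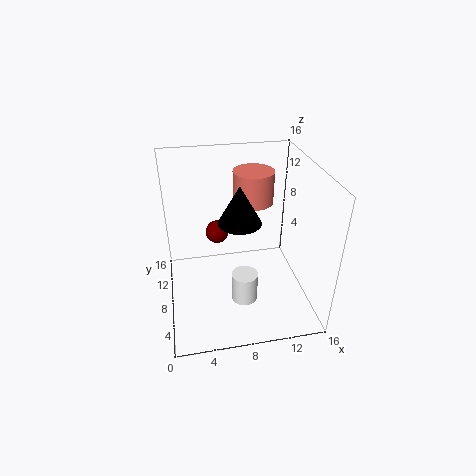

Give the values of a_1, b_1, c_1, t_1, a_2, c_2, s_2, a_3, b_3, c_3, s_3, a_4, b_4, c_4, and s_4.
a_1 = 8.5
b_1 = 6.5
c_1 = 0.5
t_1 = 3.5
a_2 = 6.5
c_2 = 5
s_2 = 1.5
a_3 = 11
b_3 = 13.5
c_3 = 9.5
s_3 = 2.5
a_4 = 8.5
b_4 = 9.5
c_4 = 9
s_4 = 2.5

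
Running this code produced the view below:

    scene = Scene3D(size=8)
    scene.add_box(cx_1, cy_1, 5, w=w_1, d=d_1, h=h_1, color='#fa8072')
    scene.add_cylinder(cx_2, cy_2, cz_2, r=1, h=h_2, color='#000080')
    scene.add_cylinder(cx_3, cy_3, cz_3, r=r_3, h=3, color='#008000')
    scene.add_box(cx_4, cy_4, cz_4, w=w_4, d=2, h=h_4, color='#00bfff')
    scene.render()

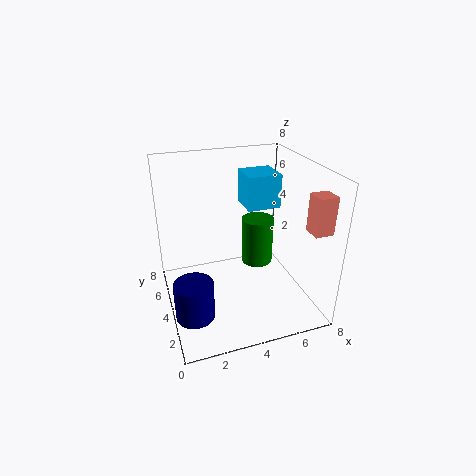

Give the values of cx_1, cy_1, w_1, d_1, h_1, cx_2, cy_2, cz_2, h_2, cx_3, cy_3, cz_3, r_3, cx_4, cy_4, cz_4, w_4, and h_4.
cx_1 = 7; cy_1 = 1; w_1 = 1; d_1 = 1; h_1 = 2; cx_2 = 1; cy_2 = 2; cz_2 = 1; h_2 = 2; cx_3 = 6; cy_3 = 6; cz_3 = 1; r_3 = 1; cx_4 = 5; cy_4 = 5; cz_4 = 5; w_4 = 2; h_4 = 2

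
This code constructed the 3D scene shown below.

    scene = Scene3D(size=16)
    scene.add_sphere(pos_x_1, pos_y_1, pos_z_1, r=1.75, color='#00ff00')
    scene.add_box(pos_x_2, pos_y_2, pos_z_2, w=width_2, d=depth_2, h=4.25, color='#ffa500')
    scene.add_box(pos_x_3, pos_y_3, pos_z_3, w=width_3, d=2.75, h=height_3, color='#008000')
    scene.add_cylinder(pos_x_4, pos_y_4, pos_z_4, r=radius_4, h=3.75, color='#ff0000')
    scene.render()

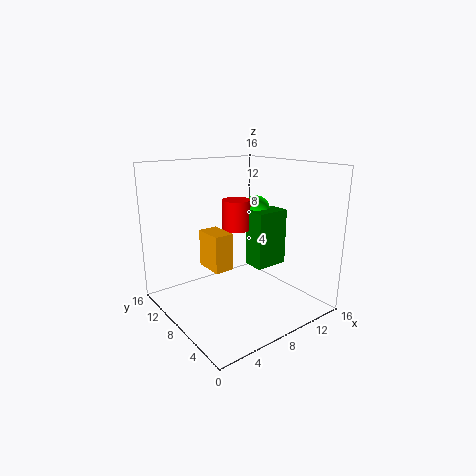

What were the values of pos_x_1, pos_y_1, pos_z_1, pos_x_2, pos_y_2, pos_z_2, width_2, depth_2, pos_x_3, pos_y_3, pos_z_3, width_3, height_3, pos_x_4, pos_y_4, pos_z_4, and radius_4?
pos_x_1 = 13.5, pos_y_1 = 11.5, pos_z_1 = 9.75, pos_x_2 = 5.25, pos_y_2 = 8.25, pos_z_2 = 4.25, width_2 = 2.25, depth_2 = 3.5, pos_x_3 = 11.5, pos_y_3 = 8.25, pos_z_3 = 3, width_3 = 4.25, height_3 = 7, pos_x_4 = 10.75, pos_y_4 = 12, pos_z_4 = 7.5, radius_4 = 1.75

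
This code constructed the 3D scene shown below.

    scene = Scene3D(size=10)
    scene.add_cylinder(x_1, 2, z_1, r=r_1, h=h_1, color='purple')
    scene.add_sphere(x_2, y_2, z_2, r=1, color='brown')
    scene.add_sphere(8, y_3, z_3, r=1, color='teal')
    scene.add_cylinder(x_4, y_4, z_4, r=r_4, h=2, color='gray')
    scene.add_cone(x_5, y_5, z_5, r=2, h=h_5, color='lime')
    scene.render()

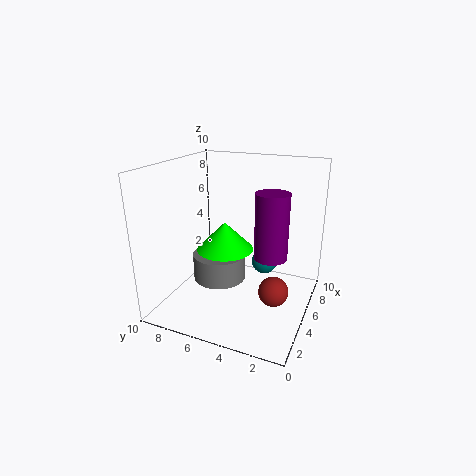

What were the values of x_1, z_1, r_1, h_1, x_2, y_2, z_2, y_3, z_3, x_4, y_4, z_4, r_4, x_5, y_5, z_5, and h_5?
x_1 = 3
z_1 = 5
r_1 = 1
h_1 = 4
x_2 = 4
y_2 = 2
z_2 = 2
y_3 = 4
z_3 = 2
x_4 = 6
y_4 = 7
z_4 = 1
r_4 = 2
x_5 = 5
y_5 = 6
z_5 = 4
h_5 = 2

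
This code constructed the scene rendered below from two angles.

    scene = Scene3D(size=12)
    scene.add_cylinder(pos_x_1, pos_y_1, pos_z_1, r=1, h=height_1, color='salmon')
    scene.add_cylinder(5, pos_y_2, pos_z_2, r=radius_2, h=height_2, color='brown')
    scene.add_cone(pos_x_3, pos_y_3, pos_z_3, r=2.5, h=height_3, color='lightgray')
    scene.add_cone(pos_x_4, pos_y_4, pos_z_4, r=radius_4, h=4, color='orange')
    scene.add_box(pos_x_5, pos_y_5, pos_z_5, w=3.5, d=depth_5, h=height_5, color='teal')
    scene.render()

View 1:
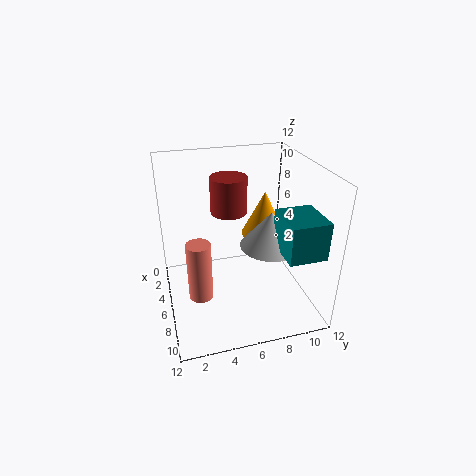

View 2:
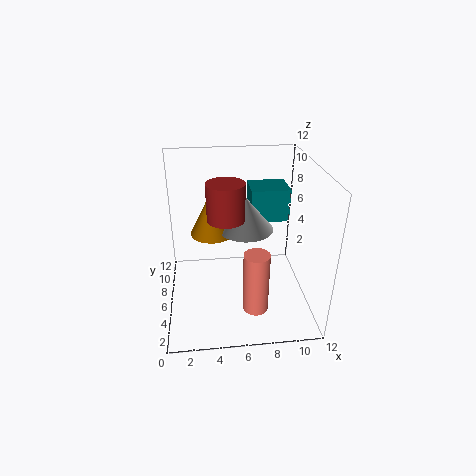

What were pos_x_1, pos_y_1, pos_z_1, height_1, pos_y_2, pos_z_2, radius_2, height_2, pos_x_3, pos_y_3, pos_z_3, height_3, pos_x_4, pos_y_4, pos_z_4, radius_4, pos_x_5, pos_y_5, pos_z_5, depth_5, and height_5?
pos_x_1 = 7; pos_y_1 = 2.5; pos_z_1 = 1.5; height_1 = 5; pos_y_2 = 5.5; pos_z_2 = 8; radius_2 = 1.5; height_2 = 3; pos_x_3 = 7; pos_y_3 = 8.5; pos_z_3 = 5.5; height_3 = 3; pos_x_4 = 4; pos_y_4 = 9; pos_z_4 = 5; radius_4 = 2; pos_x_5 = 7.5; pos_y_5 = 8.5; pos_z_5 = 6; depth_5 = 3; height_5 = 3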